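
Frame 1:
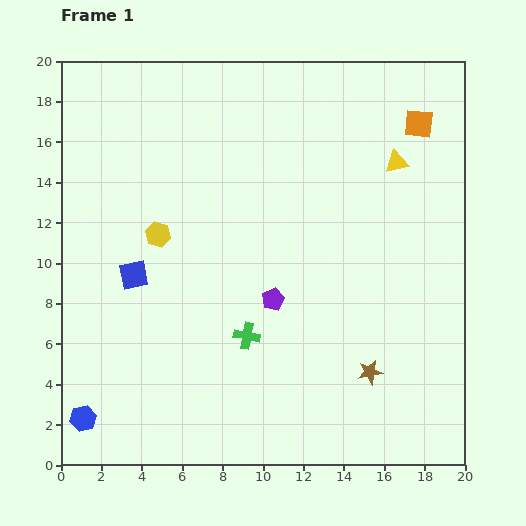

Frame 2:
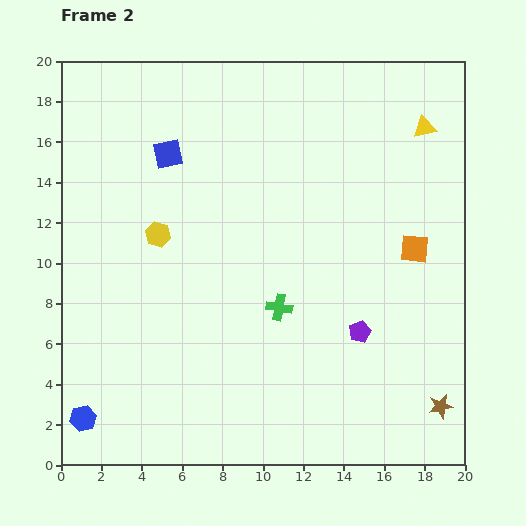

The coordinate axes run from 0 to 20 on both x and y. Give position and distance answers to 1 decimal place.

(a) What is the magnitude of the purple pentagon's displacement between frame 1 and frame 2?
4.6

The purple pentagon moved from (10.5, 8.2) to (14.8, 6.6), a distance of √(4.3² + 1.6²) ≈ 4.6.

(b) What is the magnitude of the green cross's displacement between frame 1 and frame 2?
2.1

The green cross moved from (9.2, 6.4) to (10.8, 7.8), a distance of √(1.6² + 1.4²) ≈ 2.1.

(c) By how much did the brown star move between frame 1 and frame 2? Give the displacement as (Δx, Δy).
(3.5, -1.7)

The brown star was at (15.3, 4.6) in frame 1 and (18.8, 2.9) in frame 2.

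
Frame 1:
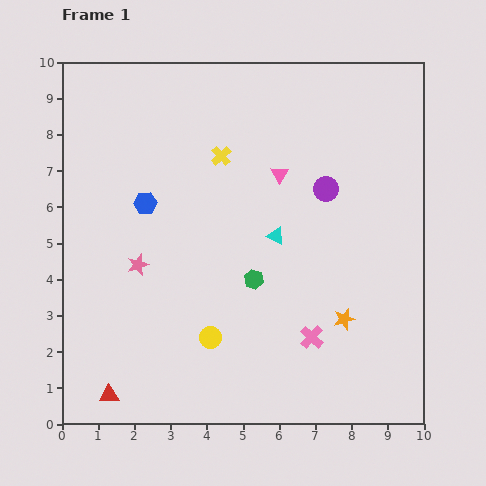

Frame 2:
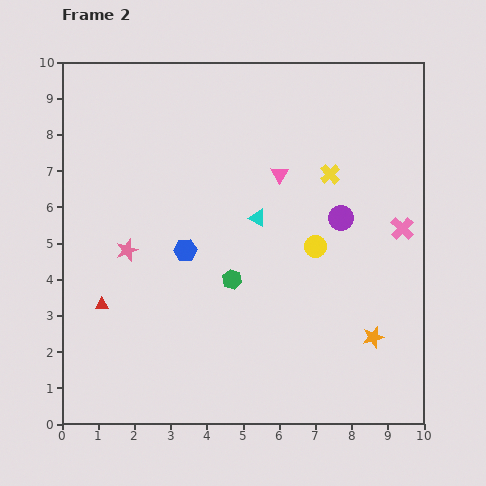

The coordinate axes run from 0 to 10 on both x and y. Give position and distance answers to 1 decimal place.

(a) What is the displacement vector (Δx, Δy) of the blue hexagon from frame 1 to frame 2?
(1.1, -1.3)

The blue hexagon was at (2.3, 6.1) in frame 1 and (3.4, 4.8) in frame 2.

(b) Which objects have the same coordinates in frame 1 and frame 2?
the pink triangle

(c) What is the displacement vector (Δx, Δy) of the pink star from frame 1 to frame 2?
(-0.3, 0.4)

The pink star was at (2.1, 4.4) in frame 1 and (1.8, 4.8) in frame 2.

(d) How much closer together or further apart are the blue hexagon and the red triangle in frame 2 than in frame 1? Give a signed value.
-2.7

Distance in frame 1: 5.4. Distance in frame 2: 2.7.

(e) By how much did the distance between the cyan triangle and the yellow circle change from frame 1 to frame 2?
-1.5

Distance in frame 1: 3.3. Distance in frame 2: 1.8.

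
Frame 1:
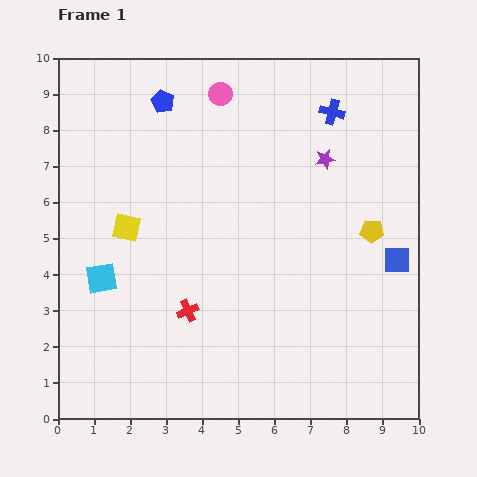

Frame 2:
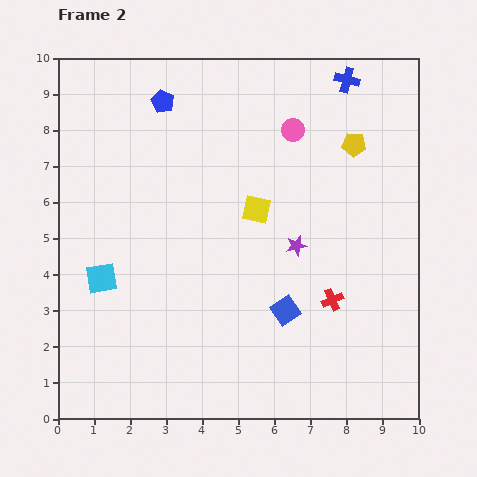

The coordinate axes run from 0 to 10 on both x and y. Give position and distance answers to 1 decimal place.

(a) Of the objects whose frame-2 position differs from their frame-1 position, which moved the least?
the blue cross

(moved 1.0)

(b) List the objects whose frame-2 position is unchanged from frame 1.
the blue pentagon, the cyan square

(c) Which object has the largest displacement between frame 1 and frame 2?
the red cross

(moved 4.0; next 3.6)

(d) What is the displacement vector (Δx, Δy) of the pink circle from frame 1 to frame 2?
(2.0, -1.0)

The pink circle was at (4.5, 9.0) in frame 1 and (6.5, 8.0) in frame 2.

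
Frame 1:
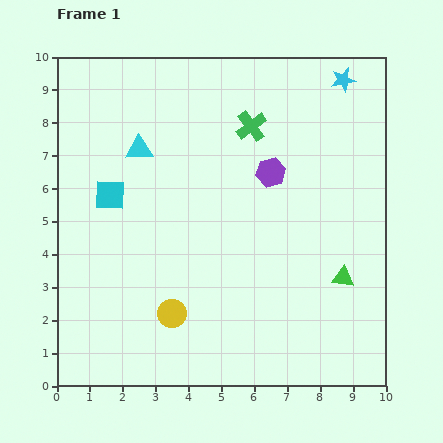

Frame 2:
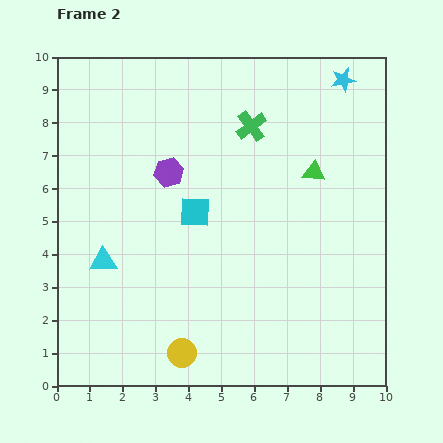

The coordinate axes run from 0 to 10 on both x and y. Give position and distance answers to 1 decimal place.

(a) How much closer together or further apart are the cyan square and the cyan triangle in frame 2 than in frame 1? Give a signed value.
+1.5

Distance in frame 1: 1.7. Distance in frame 2: 3.2.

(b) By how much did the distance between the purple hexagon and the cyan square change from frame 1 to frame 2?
-3.5

Distance in frame 1: 4.9. Distance in frame 2: 1.4.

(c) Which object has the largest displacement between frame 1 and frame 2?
the cyan triangle

(moved 3.6; next 3.3)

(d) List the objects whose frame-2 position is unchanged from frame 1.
the cyan star, the green cross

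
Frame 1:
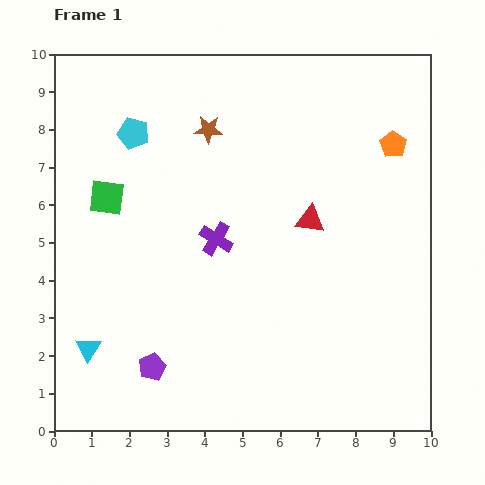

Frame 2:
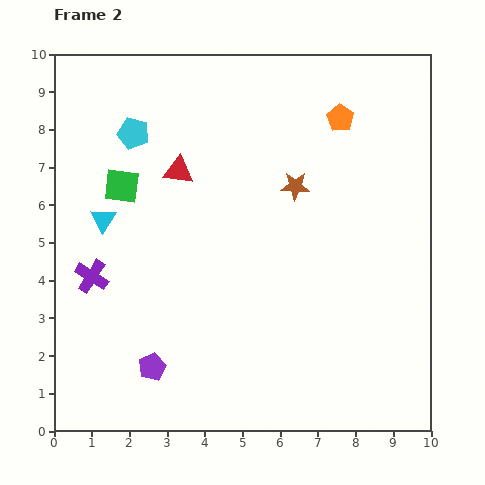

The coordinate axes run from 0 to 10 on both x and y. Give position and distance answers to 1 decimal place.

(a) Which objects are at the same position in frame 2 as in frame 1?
the cyan pentagon, the purple pentagon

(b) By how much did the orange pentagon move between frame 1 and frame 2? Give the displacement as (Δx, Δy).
(-1.4, 0.7)

The orange pentagon was at (9.0, 7.6) in frame 1 and (7.6, 8.3) in frame 2.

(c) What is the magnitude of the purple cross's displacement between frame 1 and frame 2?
3.4

The purple cross moved from (4.3, 5.1) to (1.0, 4.1), a distance of √(3.3² + 1.0²) ≈ 3.4.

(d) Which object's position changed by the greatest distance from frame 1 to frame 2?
the red triangle

(moved 3.7; next 3.4)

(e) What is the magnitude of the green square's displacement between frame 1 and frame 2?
0.5

The green square moved from (1.4, 6.2) to (1.8, 6.5), a distance of √(0.4² + 0.3²) ≈ 0.5.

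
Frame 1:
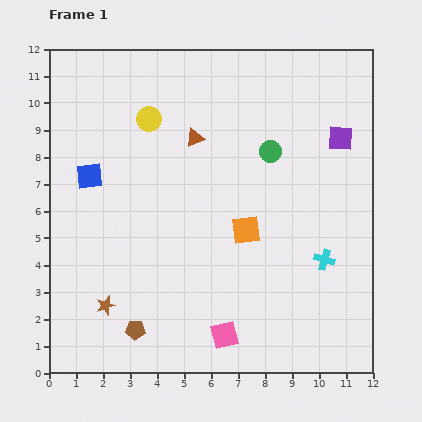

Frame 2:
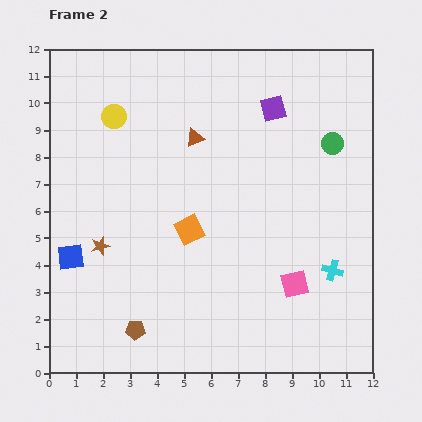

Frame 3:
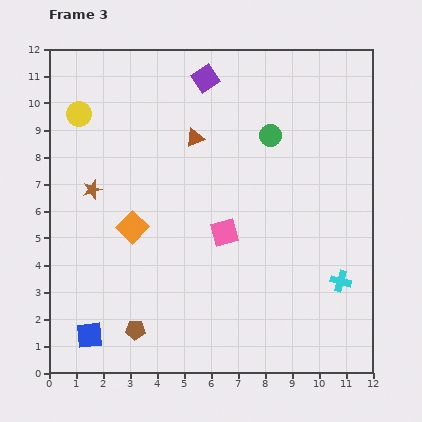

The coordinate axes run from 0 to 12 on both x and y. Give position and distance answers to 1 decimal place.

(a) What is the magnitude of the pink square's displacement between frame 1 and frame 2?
3.2

The pink square moved from (6.5, 1.4) to (9.1, 3.3), a distance of √(2.6² + 1.9²) ≈ 3.2.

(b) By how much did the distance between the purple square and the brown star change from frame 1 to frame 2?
-2.5

Distance in frame 1: 10.7. Distance in frame 2: 8.2.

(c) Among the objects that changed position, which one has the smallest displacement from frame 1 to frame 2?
the cyan cross

(moved 0.5)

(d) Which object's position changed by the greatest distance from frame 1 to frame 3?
the blue square

(moved 5.9; next 5.5)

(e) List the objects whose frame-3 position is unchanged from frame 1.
the brown triangle, the brown pentagon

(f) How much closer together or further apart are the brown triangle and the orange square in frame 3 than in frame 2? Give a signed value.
+0.6

Distance in frame 2: 3.4. Distance in frame 3: 4.0.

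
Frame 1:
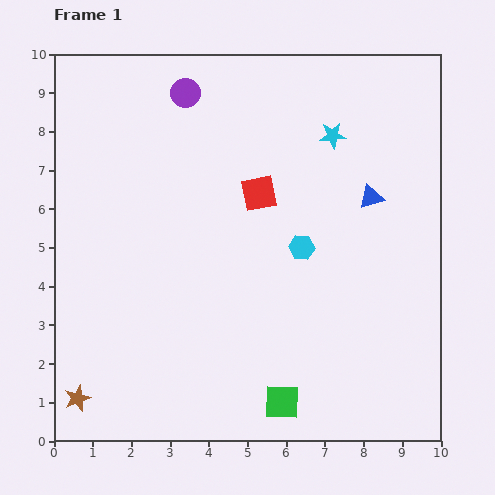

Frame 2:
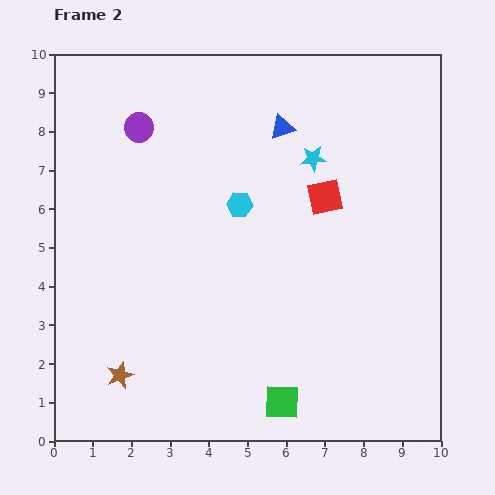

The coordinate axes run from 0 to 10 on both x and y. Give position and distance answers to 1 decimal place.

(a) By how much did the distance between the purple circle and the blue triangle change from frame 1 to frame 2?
-1.8

Distance in frame 1: 5.5. Distance in frame 2: 3.7.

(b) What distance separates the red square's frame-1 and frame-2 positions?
1.7

The red square moved from (5.3, 6.4) to (7.0, 6.3), a distance of √(1.7² + 0.1²) ≈ 1.7.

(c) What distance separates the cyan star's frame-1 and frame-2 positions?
0.8

The cyan star moved from (7.2, 7.9) to (6.7, 7.3), a distance of √(0.5² + 0.6²) ≈ 0.8.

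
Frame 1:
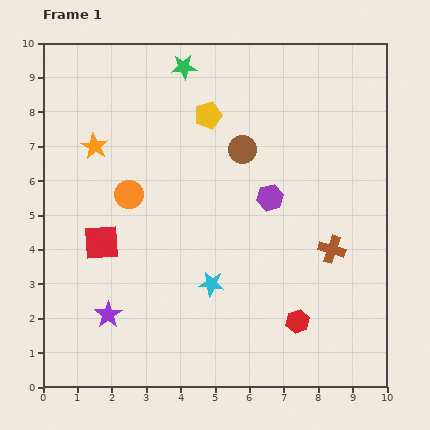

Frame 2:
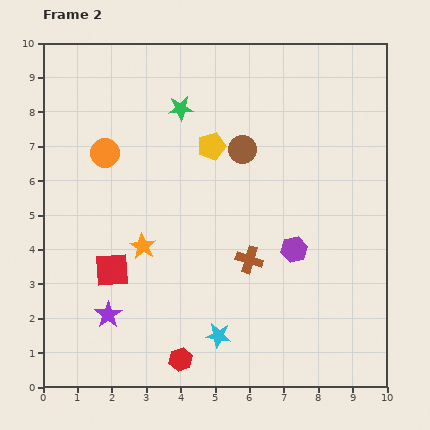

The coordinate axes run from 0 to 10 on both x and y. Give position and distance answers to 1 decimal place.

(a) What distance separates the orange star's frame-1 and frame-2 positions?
3.2

The orange star moved from (1.5, 7.0) to (2.9, 4.1), a distance of √(1.4² + 2.9²) ≈ 3.2.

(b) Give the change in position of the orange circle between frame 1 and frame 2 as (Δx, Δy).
(-0.7, 1.2)

The orange circle was at (2.5, 5.6) in frame 1 and (1.8, 6.8) in frame 2.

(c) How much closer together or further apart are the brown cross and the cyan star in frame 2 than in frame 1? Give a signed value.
-1.2

Distance in frame 1: 3.6. Distance in frame 2: 2.4.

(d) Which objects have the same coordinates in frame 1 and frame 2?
the purple star, the brown circle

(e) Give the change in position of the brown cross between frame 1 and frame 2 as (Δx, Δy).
(-2.4, -0.3)

The brown cross was at (8.4, 4.0) in frame 1 and (6.0, 3.7) in frame 2.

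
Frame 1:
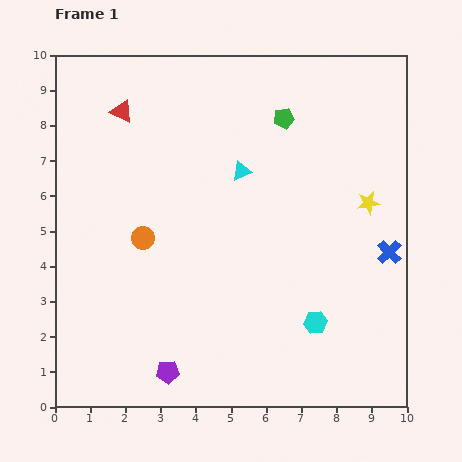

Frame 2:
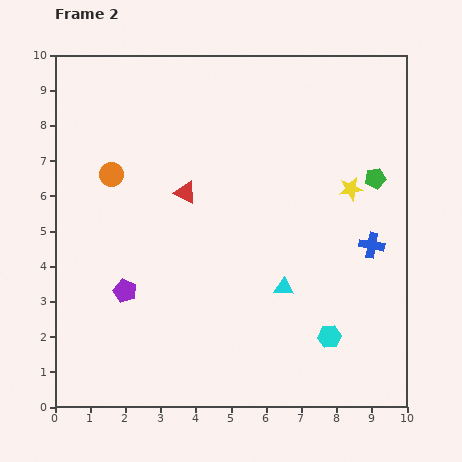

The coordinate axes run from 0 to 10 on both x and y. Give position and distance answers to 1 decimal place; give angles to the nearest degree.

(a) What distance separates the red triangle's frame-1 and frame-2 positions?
2.9

The red triangle moved from (1.9, 8.4) to (3.7, 6.1), a distance of √(1.8² + 2.3²) ≈ 2.9.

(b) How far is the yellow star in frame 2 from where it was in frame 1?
0.6

The yellow star moved from (8.9, 5.8) to (8.4, 6.2), a distance of √(0.5² + 0.4²) ≈ 0.6.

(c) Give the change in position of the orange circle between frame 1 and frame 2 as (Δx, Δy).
(-0.9, 1.8)

The orange circle was at (2.5, 4.8) in frame 1 and (1.6, 6.6) in frame 2.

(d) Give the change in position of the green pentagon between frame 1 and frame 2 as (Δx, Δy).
(2.6, -1.7)

The green pentagon was at (6.5, 8.2) in frame 1 and (9.1, 6.5) in frame 2.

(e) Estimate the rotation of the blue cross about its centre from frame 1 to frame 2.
35° counter-clockwise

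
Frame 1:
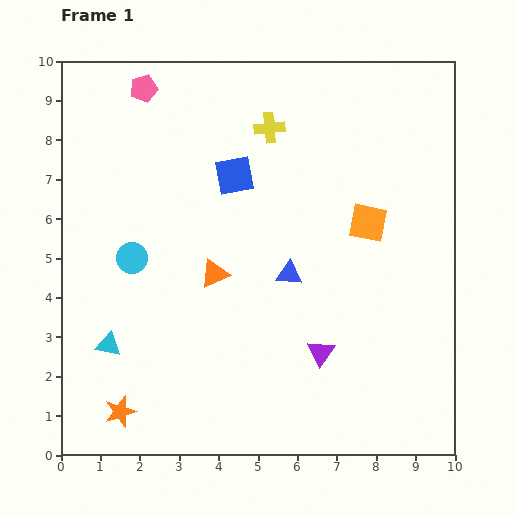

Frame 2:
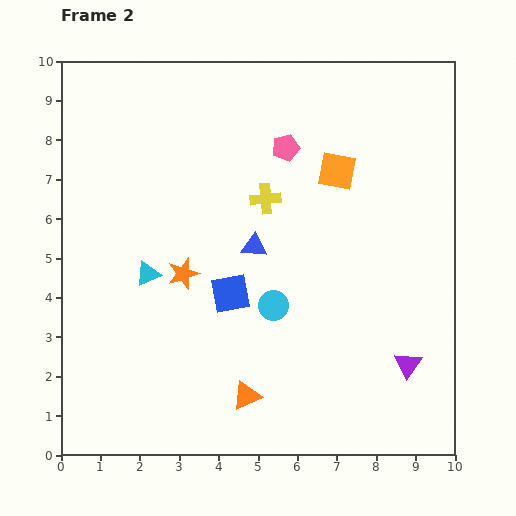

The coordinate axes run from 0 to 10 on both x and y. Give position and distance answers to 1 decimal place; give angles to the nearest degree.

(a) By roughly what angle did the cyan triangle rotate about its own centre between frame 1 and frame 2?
37° counter-clockwise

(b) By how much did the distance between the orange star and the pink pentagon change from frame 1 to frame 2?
-4.1

Distance in frame 1: 8.2. Distance in frame 2: 4.1.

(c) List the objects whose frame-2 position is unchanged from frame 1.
none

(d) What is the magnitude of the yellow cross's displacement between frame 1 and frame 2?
1.8

The yellow cross moved from (5.3, 8.3) to (5.2, 6.5), a distance of √(0.1² + 1.8²) ≈ 1.8.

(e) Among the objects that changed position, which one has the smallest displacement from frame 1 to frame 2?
the blue triangle

(moved 1.1)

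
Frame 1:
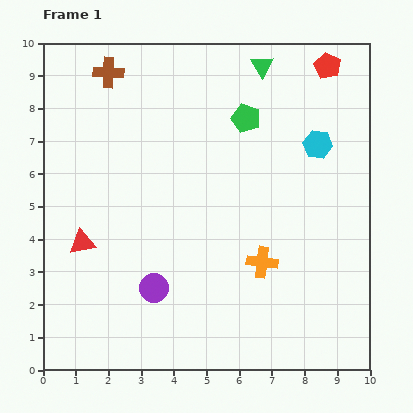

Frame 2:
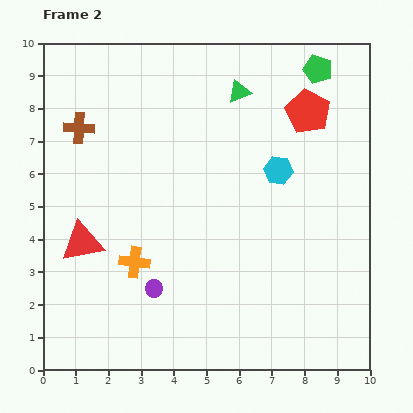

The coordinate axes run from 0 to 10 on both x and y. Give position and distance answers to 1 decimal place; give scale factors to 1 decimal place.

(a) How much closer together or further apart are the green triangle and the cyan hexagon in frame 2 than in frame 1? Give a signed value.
-0.2

Distance in frame 1: 2.9. Distance in frame 2: 2.7.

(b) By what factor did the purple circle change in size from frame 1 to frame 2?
0.6×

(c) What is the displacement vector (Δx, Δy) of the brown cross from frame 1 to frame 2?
(-0.9, -1.7)

The brown cross was at (2.0, 9.1) in frame 1 and (1.1, 7.4) in frame 2.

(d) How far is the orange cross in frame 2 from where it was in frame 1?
3.9

The orange cross moved from (6.7, 3.3) to (2.8, 3.3), a distance of √(3.9² + 0.0²) ≈ 3.9.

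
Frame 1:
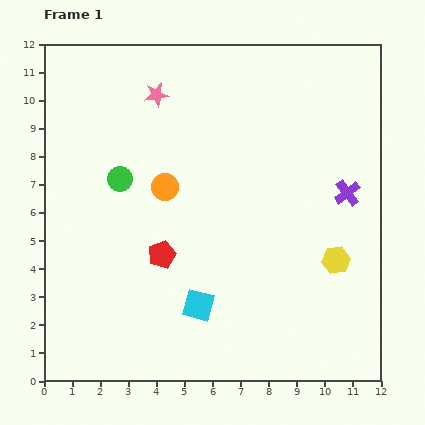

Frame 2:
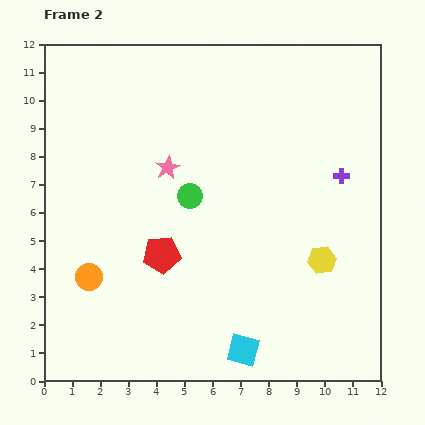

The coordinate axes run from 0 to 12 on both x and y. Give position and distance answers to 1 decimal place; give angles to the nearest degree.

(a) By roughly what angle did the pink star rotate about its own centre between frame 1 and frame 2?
19° counter-clockwise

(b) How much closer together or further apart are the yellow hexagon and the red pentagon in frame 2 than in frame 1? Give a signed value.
-0.5

Distance in frame 1: 6.2. Distance in frame 2: 5.7.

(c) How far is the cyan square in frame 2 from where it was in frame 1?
2.3

The cyan square moved from (5.5, 2.7) to (7.1, 1.1), a distance of √(1.6² + 1.6²) ≈ 2.3.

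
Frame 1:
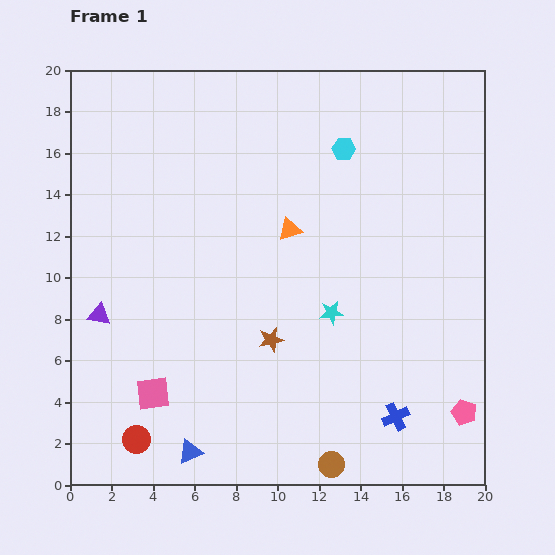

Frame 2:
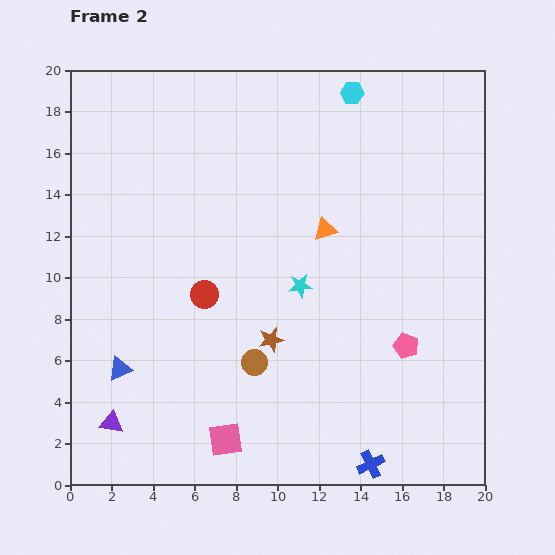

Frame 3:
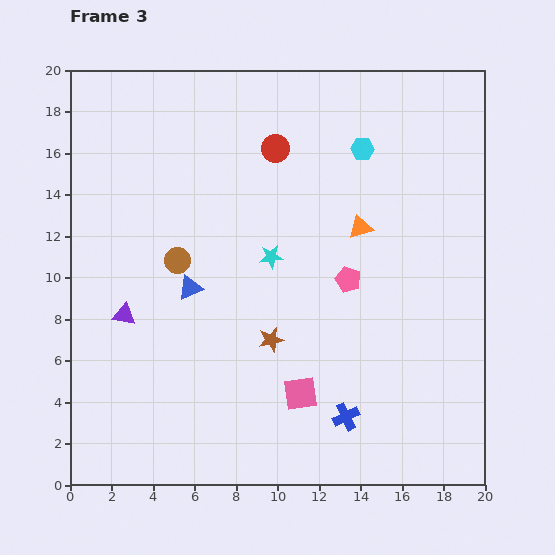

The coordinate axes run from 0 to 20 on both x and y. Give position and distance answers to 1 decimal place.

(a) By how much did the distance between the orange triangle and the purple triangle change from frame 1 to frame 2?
+3.8

Distance in frame 1: 10.1. Distance in frame 2: 13.9.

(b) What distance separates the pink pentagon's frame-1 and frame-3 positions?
8.5

The pink pentagon moved from (19.0, 3.5) to (13.4, 9.9), a distance of √(5.6² + 6.4²) ≈ 8.5.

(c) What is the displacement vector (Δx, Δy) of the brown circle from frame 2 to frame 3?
(-3.7, 4.9)

The brown circle was at (8.9, 5.9) in frame 2 and (5.2, 10.8) in frame 3.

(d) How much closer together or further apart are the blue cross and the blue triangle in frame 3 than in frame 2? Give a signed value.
-3.2

Distance in frame 2: 12.9. Distance in frame 3: 9.7.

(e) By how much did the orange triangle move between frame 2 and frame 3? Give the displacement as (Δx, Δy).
(1.7, 0.1)

The orange triangle was at (12.3, 12.3) in frame 2 and (14.0, 12.4) in frame 3.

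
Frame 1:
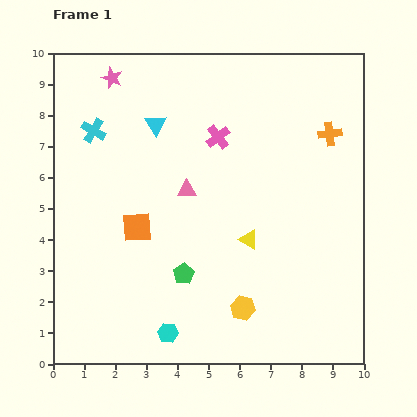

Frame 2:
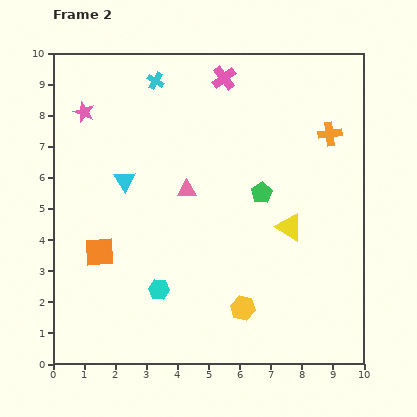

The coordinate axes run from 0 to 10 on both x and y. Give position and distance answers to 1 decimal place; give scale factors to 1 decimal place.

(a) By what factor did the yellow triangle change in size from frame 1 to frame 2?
1.4×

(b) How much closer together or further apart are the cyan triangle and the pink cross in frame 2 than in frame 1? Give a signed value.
+2.6

Distance in frame 1: 2.0. Distance in frame 2: 4.6.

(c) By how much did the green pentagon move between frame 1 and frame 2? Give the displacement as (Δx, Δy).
(2.5, 2.6)

The green pentagon was at (4.2, 2.9) in frame 1 and (6.7, 5.5) in frame 2.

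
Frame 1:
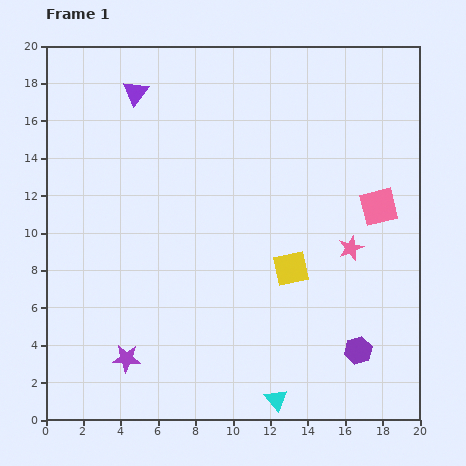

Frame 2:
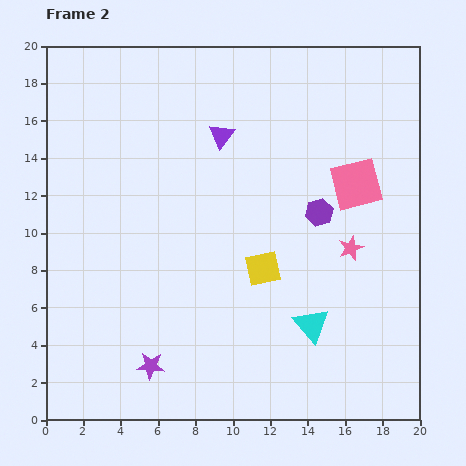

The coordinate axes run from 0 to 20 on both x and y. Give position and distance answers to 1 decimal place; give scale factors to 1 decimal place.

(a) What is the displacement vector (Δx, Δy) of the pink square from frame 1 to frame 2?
(-1.2, 1.2)

The pink square was at (17.8, 11.4) in frame 1 and (16.6, 12.6) in frame 2.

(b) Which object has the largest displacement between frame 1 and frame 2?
the purple hexagon

(moved 7.7; next 5.1)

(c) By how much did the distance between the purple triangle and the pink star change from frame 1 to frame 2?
-5.1

Distance in frame 1: 14.2. Distance in frame 2: 9.1.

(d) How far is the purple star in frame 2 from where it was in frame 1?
1.4

The purple star moved from (4.3, 3.3) to (5.6, 2.9), a distance of √(1.3² + 0.4²) ≈ 1.4.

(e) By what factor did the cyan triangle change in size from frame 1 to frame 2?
1.6×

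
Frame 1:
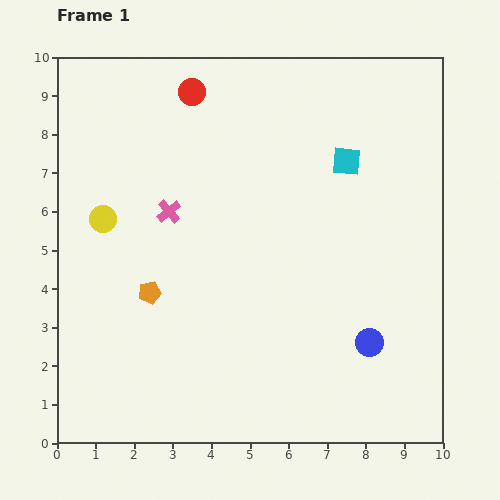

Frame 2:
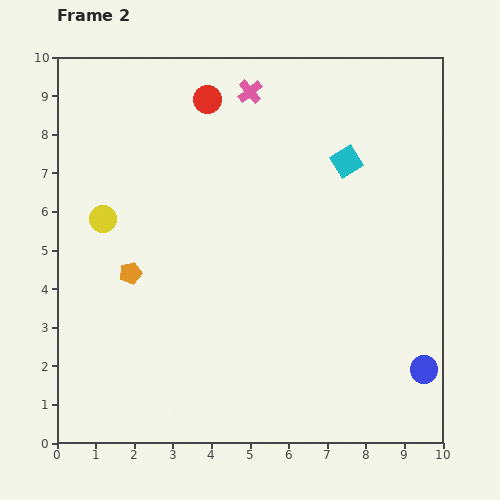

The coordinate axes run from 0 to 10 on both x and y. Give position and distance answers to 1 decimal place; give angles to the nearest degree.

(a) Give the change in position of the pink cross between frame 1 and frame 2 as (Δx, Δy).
(2.1, 3.1)

The pink cross was at (2.9, 6.0) in frame 1 and (5.0, 9.1) in frame 2.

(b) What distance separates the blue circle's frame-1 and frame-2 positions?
1.6

The blue circle moved from (8.1, 2.6) to (9.5, 1.9), a distance of √(1.4² + 0.7²) ≈ 1.6.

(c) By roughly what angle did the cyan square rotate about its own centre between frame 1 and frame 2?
38° counter-clockwise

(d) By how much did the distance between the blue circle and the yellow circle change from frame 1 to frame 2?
+1.6

Distance in frame 1: 7.6. Distance in frame 2: 9.2.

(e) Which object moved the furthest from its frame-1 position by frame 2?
the pink cross

(moved 3.7; next 1.6)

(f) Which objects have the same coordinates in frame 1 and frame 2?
the cyan square, the yellow circle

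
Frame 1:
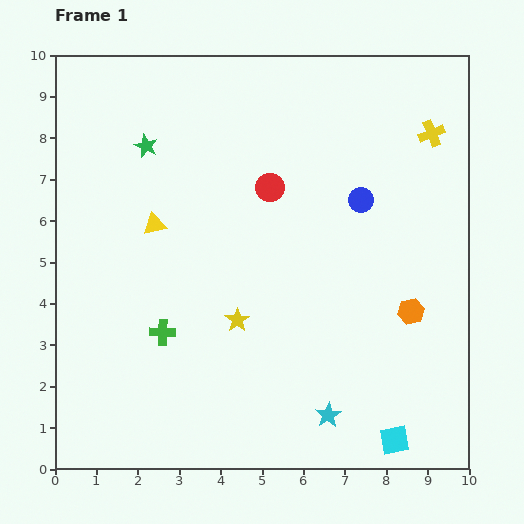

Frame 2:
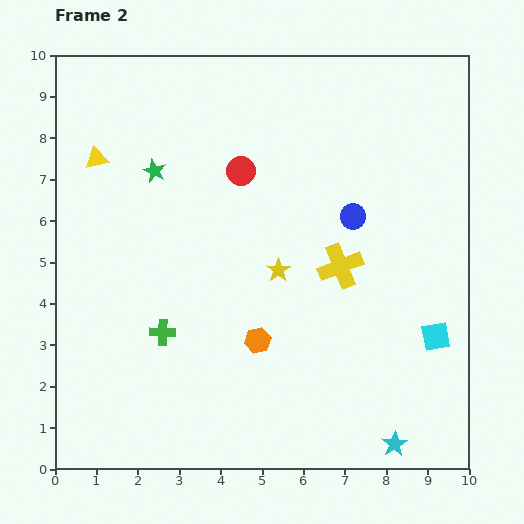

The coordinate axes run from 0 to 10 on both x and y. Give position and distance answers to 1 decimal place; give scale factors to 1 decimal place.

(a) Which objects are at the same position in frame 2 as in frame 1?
the green cross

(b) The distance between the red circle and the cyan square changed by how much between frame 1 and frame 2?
-0.6

Distance in frame 1: 6.8. Distance in frame 2: 6.2.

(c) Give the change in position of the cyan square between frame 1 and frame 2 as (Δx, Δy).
(1.0, 2.5)

The cyan square was at (8.2, 0.7) in frame 1 and (9.2, 3.2) in frame 2.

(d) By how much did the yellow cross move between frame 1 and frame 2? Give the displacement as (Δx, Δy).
(-2.2, -3.2)

The yellow cross was at (9.1, 8.1) in frame 1 and (6.9, 4.9) in frame 2.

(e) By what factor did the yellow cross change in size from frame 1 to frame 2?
1.7×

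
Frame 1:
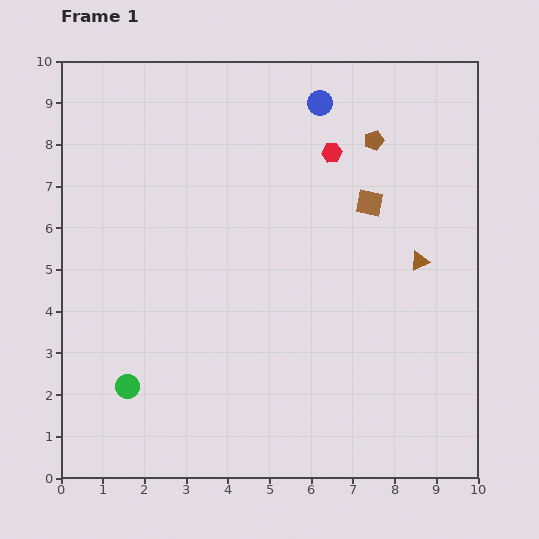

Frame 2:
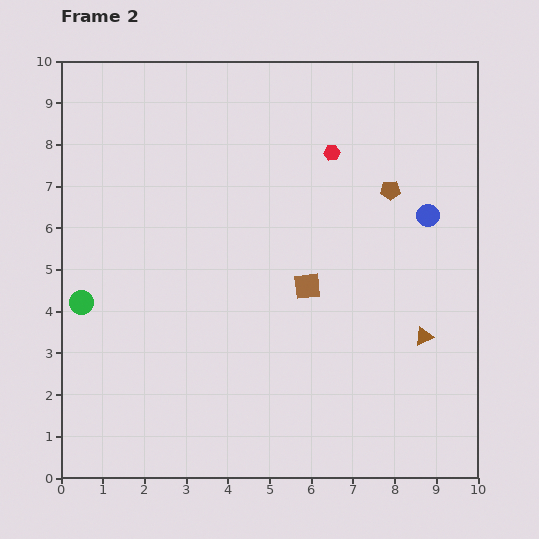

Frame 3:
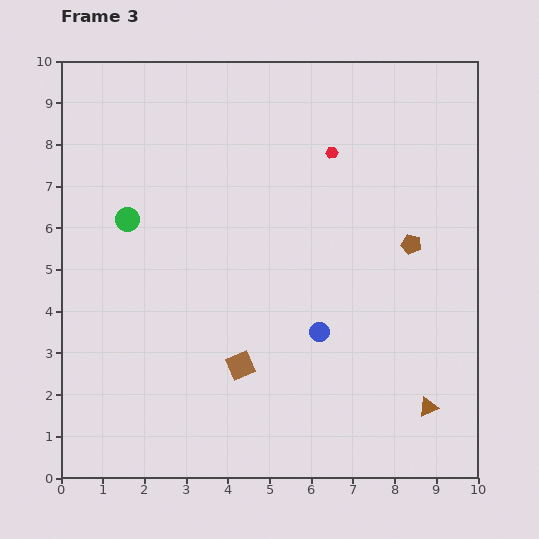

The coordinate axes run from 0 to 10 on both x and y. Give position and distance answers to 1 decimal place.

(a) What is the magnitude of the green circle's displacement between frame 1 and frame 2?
2.3

The green circle moved from (1.6, 2.2) to (0.5, 4.2), a distance of √(1.1² + 2.0²) ≈ 2.3.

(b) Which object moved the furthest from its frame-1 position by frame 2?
the blue circle

(moved 3.7; next 2.5)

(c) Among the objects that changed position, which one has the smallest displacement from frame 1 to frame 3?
the brown pentagon

(moved 2.7)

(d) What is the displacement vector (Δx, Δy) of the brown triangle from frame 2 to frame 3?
(0.1, -1.7)

The brown triangle was at (8.7, 3.4) in frame 2 and (8.8, 1.7) in frame 3.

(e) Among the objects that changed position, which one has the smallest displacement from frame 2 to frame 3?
the brown pentagon

(moved 1.4)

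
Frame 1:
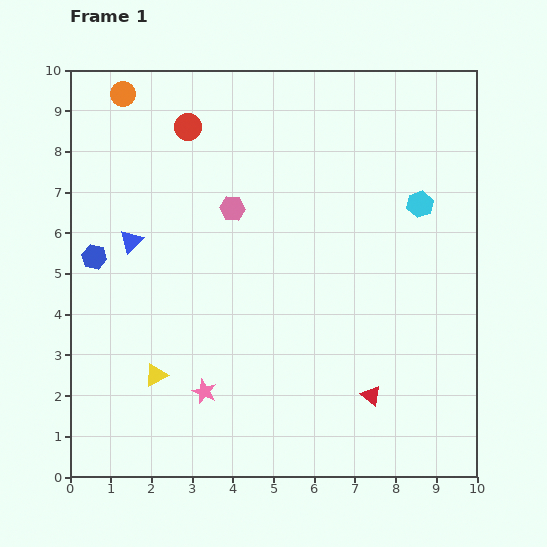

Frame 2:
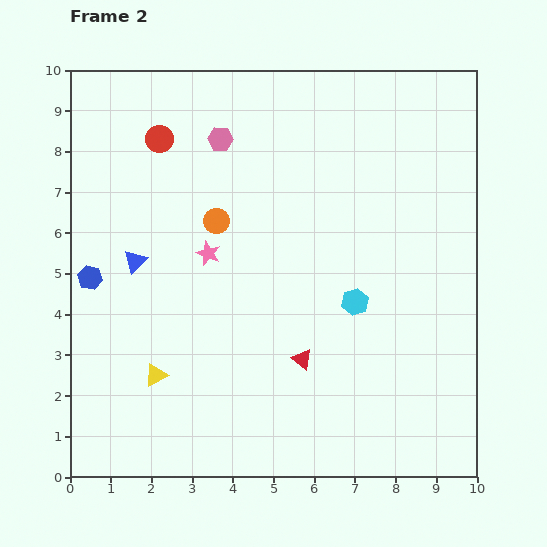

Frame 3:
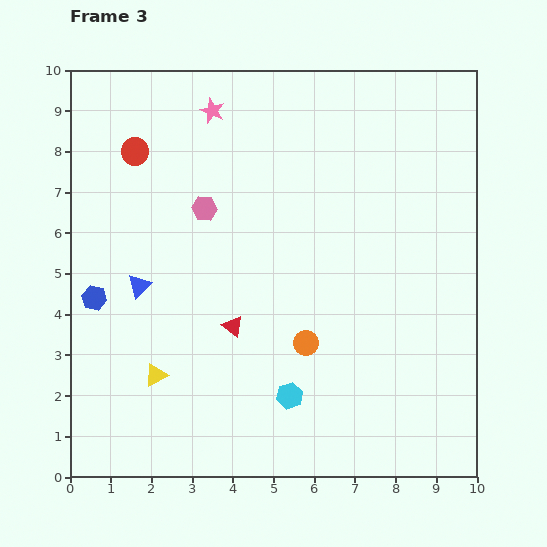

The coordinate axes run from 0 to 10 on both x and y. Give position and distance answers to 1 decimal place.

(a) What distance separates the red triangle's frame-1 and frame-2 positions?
1.9

The red triangle moved from (7.4, 2.0) to (5.7, 2.9), a distance of √(1.7² + 0.9²) ≈ 1.9.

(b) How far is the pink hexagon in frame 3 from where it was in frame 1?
0.7

The pink hexagon moved from (4.0, 6.6) to (3.3, 6.6), a distance of √(0.7² + 0.0²) ≈ 0.7.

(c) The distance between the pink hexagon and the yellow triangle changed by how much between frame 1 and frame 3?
-0.2

Distance in frame 1: 4.5. Distance in frame 3: 4.3.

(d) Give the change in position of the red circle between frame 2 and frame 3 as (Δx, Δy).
(-0.6, -0.3)

The red circle was at (2.2, 8.3) in frame 2 and (1.6, 8.0) in frame 3.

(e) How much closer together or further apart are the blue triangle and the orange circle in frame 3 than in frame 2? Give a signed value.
+2.1

Distance in frame 2: 2.2. Distance in frame 3: 4.3.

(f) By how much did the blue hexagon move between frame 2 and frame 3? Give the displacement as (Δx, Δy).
(0.1, -0.5)

The blue hexagon was at (0.5, 4.9) in frame 2 and (0.6, 4.4) in frame 3.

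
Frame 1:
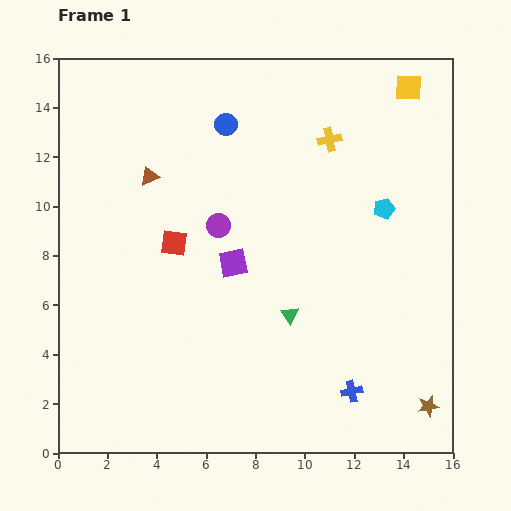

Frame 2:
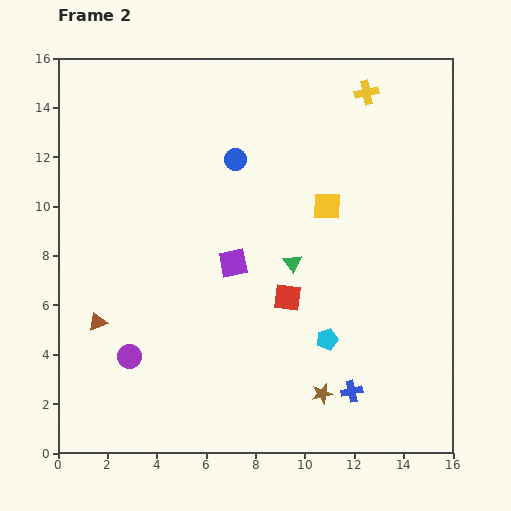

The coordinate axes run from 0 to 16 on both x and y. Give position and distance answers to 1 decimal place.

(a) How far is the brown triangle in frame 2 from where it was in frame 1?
6.3

The brown triangle moved from (3.7, 11.2) to (1.6, 5.3), a distance of √(2.1² + 5.9²) ≈ 6.3.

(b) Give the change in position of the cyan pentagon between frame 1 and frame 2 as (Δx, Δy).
(-2.3, -5.3)

The cyan pentagon was at (13.2, 9.9) in frame 1 and (10.9, 4.6) in frame 2.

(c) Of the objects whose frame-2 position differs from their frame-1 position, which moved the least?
the blue circle

(moved 1.5)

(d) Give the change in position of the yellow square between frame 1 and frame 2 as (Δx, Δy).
(-3.3, -4.8)

The yellow square was at (14.2, 14.8) in frame 1 and (10.9, 10.0) in frame 2.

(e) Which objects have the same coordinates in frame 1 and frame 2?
the purple square, the blue cross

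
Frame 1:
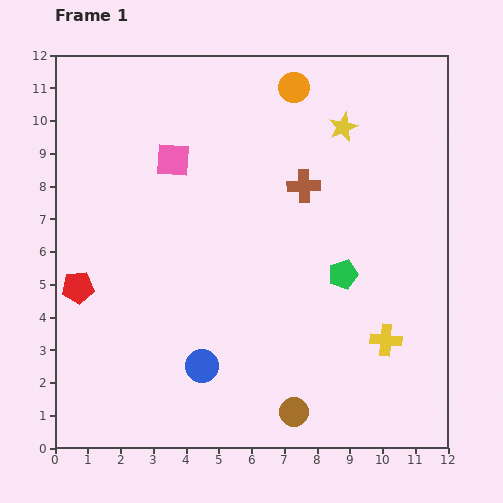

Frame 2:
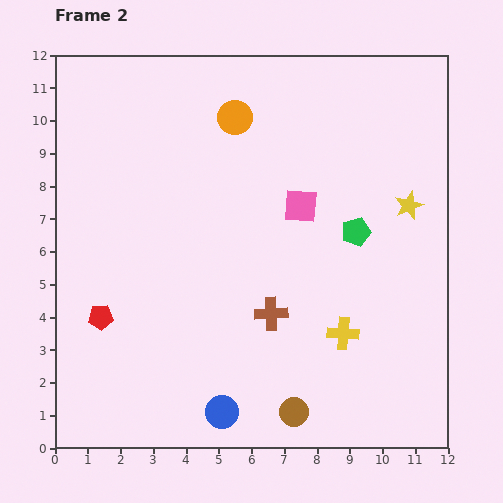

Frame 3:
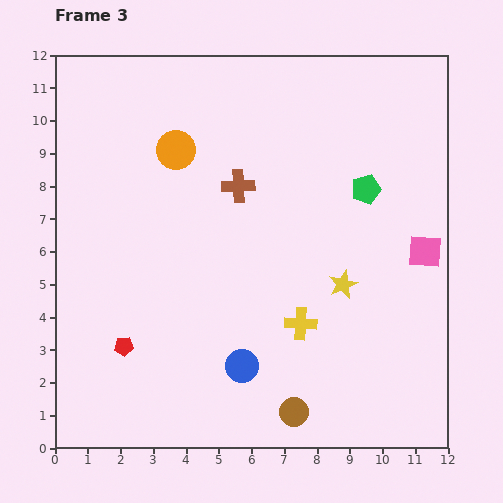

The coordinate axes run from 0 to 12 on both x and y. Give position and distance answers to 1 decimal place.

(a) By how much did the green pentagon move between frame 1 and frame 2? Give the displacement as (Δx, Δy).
(0.4, 1.3)

The green pentagon was at (8.8, 5.3) in frame 1 and (9.2, 6.6) in frame 2.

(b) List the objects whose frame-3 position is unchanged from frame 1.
the brown circle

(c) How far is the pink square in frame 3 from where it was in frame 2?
4.0

The pink square moved from (7.5, 7.4) to (11.3, 6.0), a distance of √(3.8² + 1.4²) ≈ 4.0.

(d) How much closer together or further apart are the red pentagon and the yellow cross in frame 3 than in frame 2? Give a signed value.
-2.0

Distance in frame 2: 7.4. Distance in frame 3: 5.4.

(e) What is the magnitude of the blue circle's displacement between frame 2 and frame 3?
1.5

The blue circle moved from (5.1, 1.1) to (5.7, 2.5), a distance of √(0.6² + 1.4²) ≈ 1.5.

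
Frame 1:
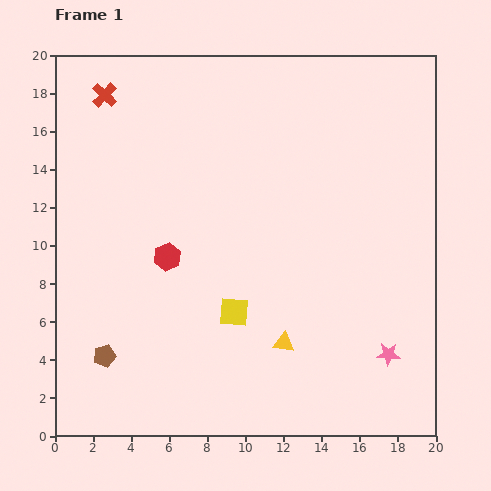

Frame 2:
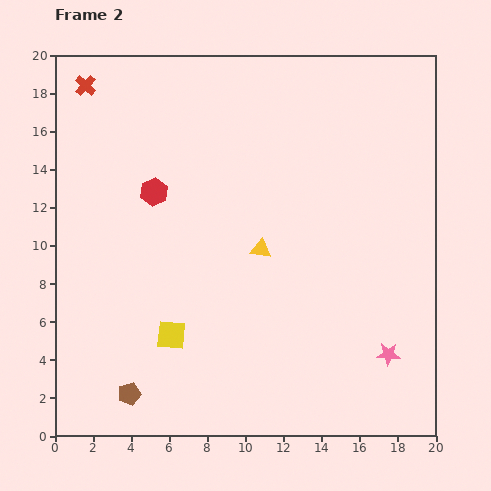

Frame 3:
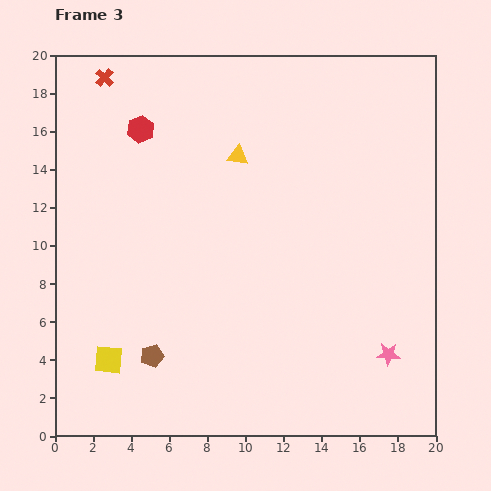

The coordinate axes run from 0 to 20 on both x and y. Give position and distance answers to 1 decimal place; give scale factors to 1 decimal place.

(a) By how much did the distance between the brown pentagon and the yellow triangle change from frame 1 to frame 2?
+0.9

Distance in frame 1: 9.4. Distance in frame 2: 10.3.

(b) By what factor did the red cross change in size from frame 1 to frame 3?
0.7×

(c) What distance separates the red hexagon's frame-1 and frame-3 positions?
6.8

The red hexagon moved from (5.9, 9.4) to (4.5, 16.1), a distance of √(1.4² + 6.7²) ≈ 6.8.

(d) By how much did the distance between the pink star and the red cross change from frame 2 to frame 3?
-0.5

Distance in frame 2: 21.3. Distance in frame 3: 20.8.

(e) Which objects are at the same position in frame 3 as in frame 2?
the pink star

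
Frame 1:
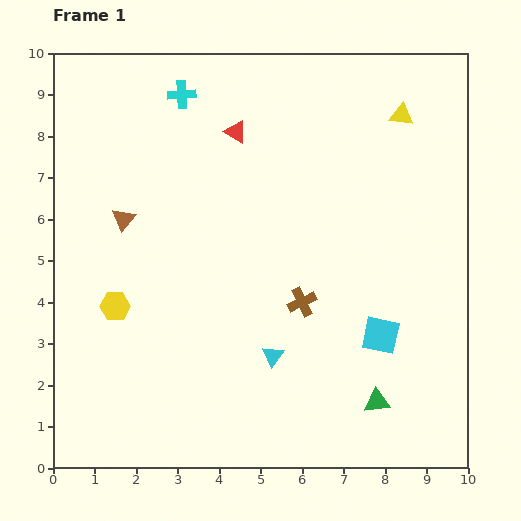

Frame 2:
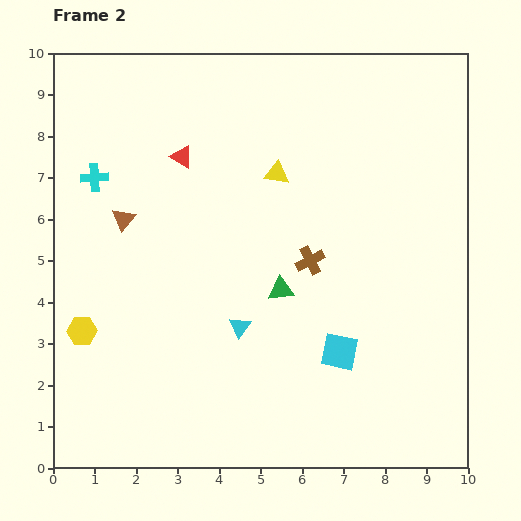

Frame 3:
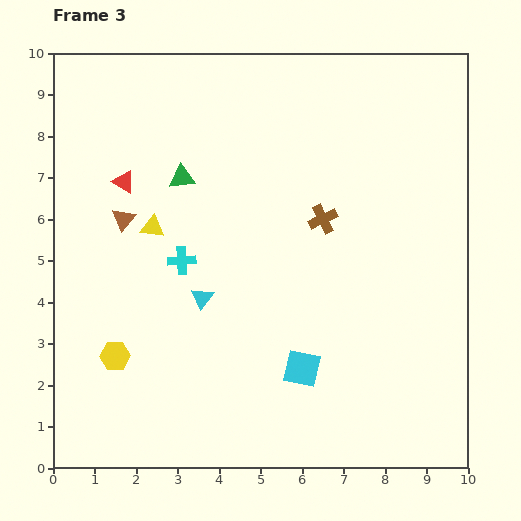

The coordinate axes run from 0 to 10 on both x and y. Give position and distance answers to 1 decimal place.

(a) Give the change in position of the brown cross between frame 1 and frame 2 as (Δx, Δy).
(0.2, 1.0)

The brown cross was at (6.0, 4.0) in frame 1 and (6.2, 5.0) in frame 2.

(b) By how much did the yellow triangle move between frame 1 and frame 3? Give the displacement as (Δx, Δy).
(-6.0, -2.7)

The yellow triangle was at (8.4, 8.5) in frame 1 and (2.4, 5.8) in frame 3.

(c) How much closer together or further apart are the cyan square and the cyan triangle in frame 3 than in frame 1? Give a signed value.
+0.3

Distance in frame 1: 2.6. Distance in frame 3: 2.9.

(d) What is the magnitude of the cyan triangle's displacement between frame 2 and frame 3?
1.1

The cyan triangle moved from (4.5, 3.4) to (3.6, 4.1), a distance of √(0.9² + 0.7²) ≈ 1.1.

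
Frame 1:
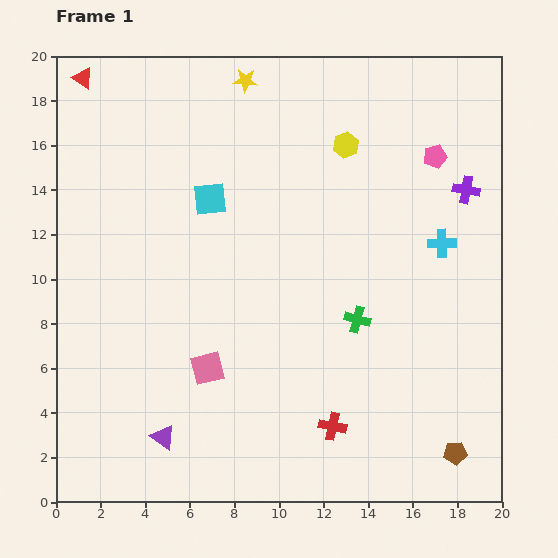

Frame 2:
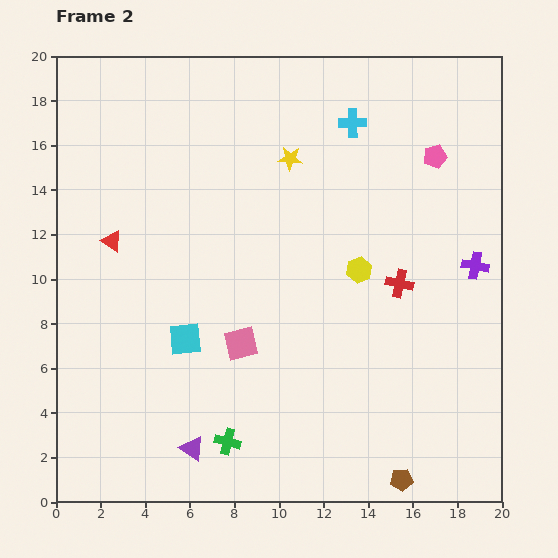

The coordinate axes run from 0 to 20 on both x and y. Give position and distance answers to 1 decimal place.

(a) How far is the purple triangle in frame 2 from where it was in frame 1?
1.4

The purple triangle moved from (4.8, 2.9) to (6.1, 2.4), a distance of √(1.3² + 0.5²) ≈ 1.4.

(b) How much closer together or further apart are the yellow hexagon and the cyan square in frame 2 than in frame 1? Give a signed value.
+1.8

Distance in frame 1: 6.6. Distance in frame 2: 8.4.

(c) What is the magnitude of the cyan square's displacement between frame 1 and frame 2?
6.4

The cyan square moved from (6.9, 13.6) to (5.8, 7.3), a distance of √(1.1² + 6.3²) ≈ 6.4.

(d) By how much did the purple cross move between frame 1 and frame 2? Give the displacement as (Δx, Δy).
(0.4, -3.4)

The purple cross was at (18.4, 14.0) in frame 1 and (18.8, 10.6) in frame 2.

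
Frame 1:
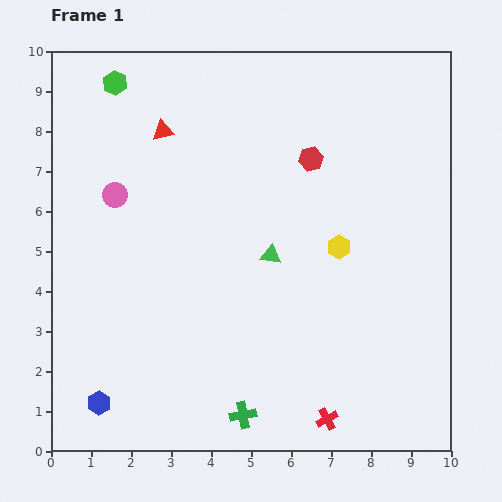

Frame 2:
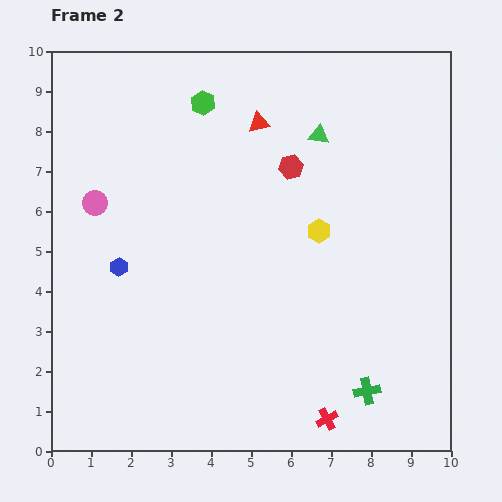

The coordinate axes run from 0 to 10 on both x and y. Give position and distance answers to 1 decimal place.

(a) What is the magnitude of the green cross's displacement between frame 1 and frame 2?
3.2

The green cross moved from (4.8, 0.9) to (7.9, 1.5), a distance of √(3.1² + 0.6²) ≈ 3.2.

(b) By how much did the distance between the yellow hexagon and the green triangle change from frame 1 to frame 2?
+0.7

Distance in frame 1: 1.7. Distance in frame 2: 2.4.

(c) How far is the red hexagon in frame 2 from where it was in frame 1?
0.5

The red hexagon moved from (6.5, 7.3) to (6.0, 7.1), a distance of √(0.5² + 0.2²) ≈ 0.5.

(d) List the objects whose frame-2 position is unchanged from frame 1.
the red cross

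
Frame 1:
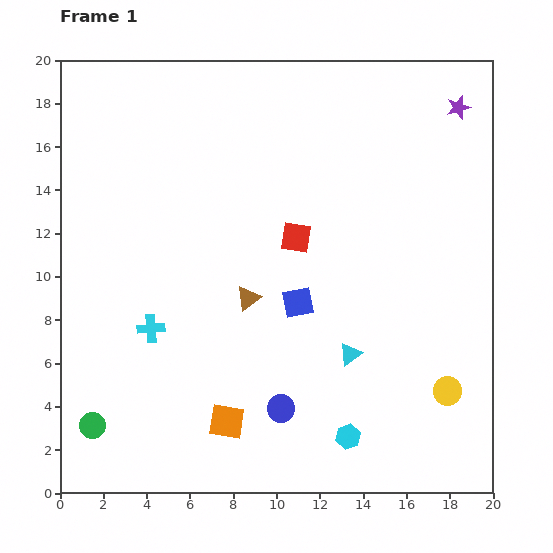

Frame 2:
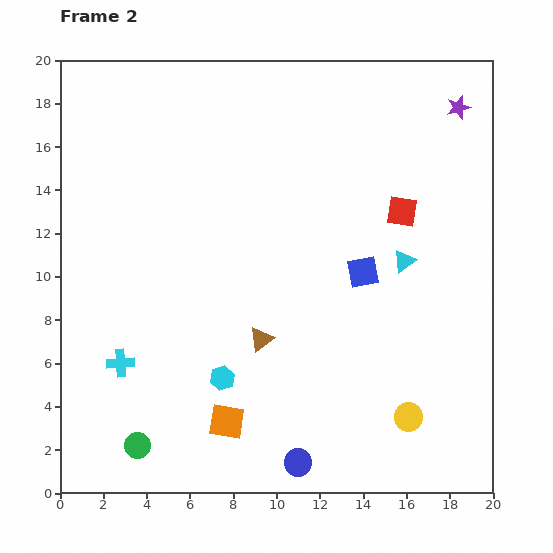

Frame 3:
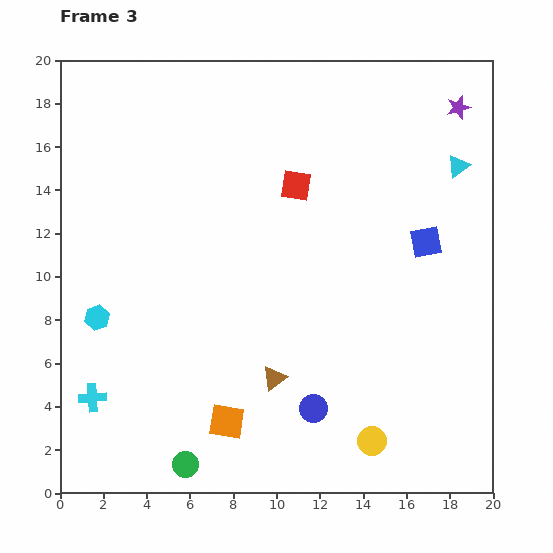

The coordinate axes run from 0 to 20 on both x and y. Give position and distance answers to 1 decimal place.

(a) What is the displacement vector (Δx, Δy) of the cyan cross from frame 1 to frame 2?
(-1.4, -1.6)

The cyan cross was at (4.2, 7.6) in frame 1 and (2.8, 6.0) in frame 2.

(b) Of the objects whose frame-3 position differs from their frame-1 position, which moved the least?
the blue circle

(moved 1.5)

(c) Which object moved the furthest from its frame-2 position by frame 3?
the cyan hexagon

(moved 6.4; next 5.1)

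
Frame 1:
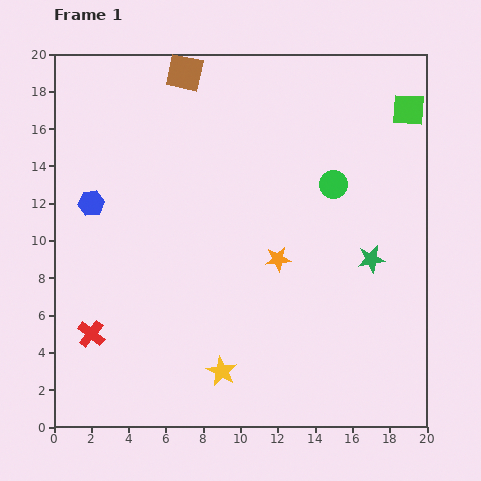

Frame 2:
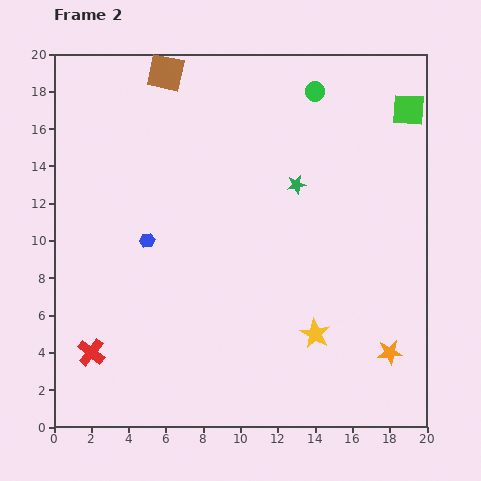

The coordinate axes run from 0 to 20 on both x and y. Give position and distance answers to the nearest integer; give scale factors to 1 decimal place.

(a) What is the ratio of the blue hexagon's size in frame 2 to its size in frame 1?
0.6×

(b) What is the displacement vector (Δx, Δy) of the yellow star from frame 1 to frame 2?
(5, 2)

The yellow star was at (9, 3) in frame 1 and (14, 5) in frame 2.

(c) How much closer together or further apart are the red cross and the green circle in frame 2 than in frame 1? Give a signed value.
+3

Distance in frame 1: 15. Distance in frame 2: 18.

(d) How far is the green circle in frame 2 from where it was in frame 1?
5

The green circle moved from (15, 13) to (14, 18), a distance of √(1² + 5²) ≈ 5.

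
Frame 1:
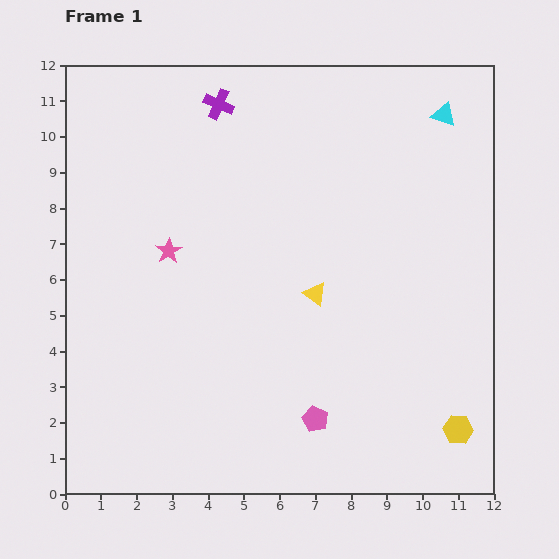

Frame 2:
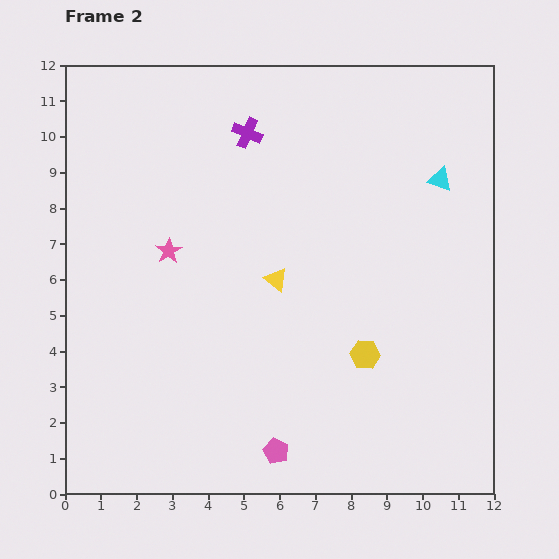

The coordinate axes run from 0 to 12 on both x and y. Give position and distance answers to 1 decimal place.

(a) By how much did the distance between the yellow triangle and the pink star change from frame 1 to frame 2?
-1.2

Distance in frame 1: 4.3. Distance in frame 2: 3.1.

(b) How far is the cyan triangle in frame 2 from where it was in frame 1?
1.8

The cyan triangle moved from (10.6, 10.6) to (10.5, 8.8), a distance of √(0.1² + 1.8²) ≈ 1.8.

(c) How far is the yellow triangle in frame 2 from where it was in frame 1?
1.2

The yellow triangle moved from (7.0, 5.6) to (5.9, 6.0), a distance of √(1.1² + 0.4²) ≈ 1.2.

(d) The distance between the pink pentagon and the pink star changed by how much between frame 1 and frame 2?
+0.2

Distance in frame 1: 6.2. Distance in frame 2: 6.4.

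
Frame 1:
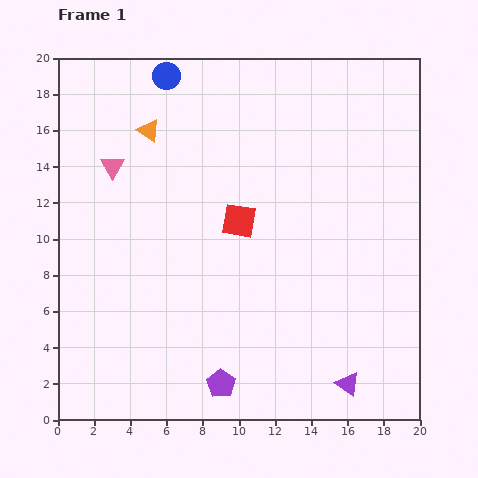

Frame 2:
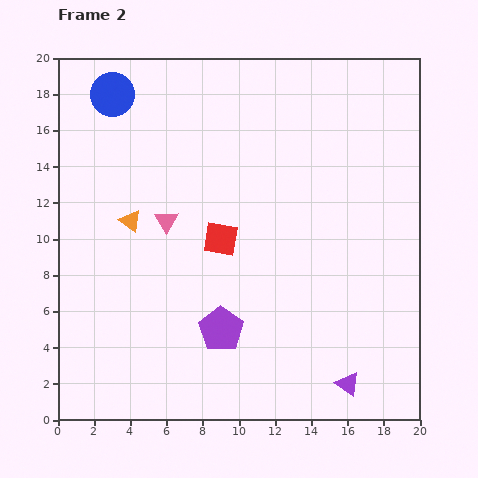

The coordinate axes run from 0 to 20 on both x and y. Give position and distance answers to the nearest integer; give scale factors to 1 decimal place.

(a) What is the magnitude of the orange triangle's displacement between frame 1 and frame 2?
5

The orange triangle moved from (5, 16) to (4, 11), a distance of √(1² + 5²) ≈ 5.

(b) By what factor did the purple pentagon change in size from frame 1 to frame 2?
1.6×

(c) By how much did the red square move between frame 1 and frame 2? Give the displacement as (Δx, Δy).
(-1, -1)

The red square was at (10, 11) in frame 1 and (9, 10) in frame 2.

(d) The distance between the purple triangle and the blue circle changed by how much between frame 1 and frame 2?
+1

Distance in frame 1: 20. Distance in frame 2: 21.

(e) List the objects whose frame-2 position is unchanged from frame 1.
the purple triangle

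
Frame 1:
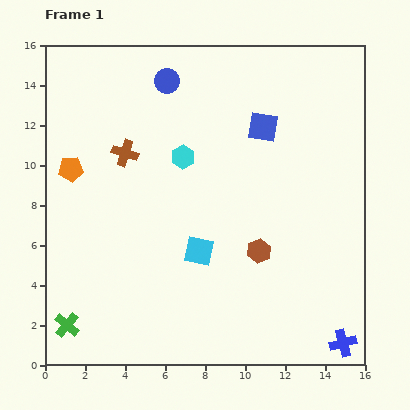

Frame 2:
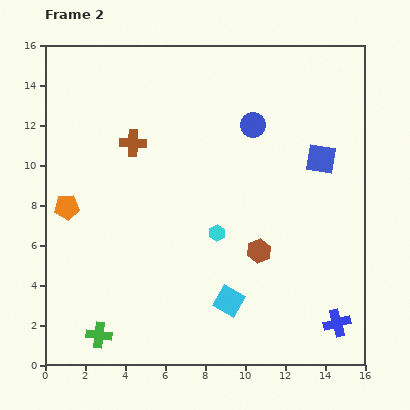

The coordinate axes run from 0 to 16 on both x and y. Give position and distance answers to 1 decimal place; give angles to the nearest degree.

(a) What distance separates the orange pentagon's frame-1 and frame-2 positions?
1.9

The orange pentagon moved from (1.3, 9.8) to (1.1, 7.9), a distance of √(0.2² + 1.9²) ≈ 1.9.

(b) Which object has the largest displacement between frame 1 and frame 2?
the blue circle

(moved 4.8; next 4.2)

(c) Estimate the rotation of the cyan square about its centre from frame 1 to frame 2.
21° clockwise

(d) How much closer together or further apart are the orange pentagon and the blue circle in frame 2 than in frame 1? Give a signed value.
+3.7

Distance in frame 1: 6.5. Distance in frame 2: 10.2.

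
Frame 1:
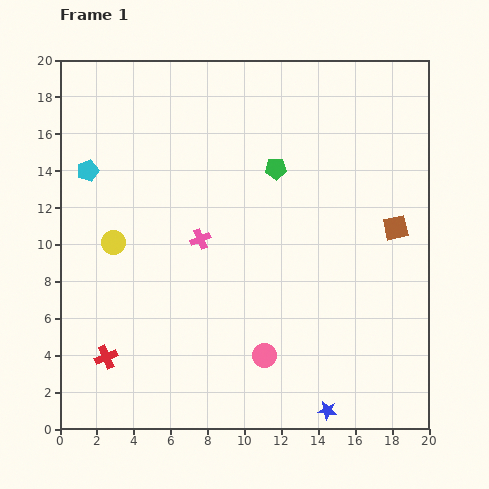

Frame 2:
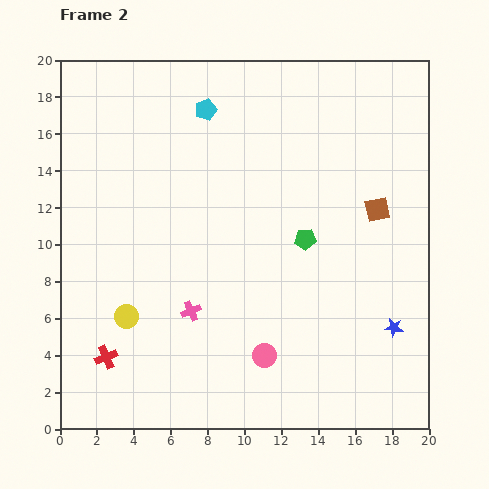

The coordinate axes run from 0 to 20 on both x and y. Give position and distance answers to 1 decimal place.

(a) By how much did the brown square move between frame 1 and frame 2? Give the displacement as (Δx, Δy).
(-1.0, 1.0)

The brown square was at (18.2, 10.9) in frame 1 and (17.2, 11.9) in frame 2.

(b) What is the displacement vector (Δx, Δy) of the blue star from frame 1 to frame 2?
(3.6, 4.5)

The blue star was at (14.5, 1.0) in frame 1 and (18.1, 5.5) in frame 2.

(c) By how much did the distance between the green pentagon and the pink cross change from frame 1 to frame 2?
+1.7

Distance in frame 1: 5.6. Distance in frame 2: 7.3.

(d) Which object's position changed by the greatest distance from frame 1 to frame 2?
the cyan pentagon

(moved 7.2; next 5.8)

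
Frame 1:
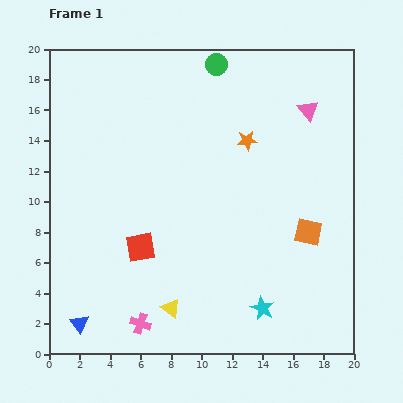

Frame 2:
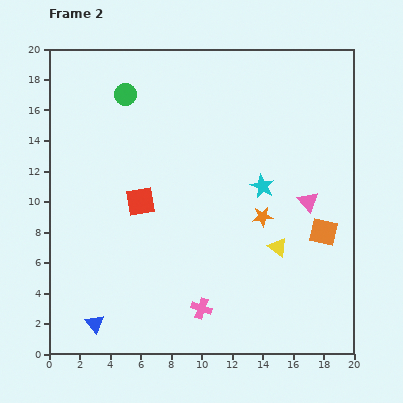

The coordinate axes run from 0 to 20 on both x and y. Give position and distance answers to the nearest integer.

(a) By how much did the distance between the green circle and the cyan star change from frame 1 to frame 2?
-5

Distance in frame 1: 16. Distance in frame 2: 11.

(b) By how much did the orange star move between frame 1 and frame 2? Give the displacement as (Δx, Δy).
(1, -5)

The orange star was at (13, 14) in frame 1 and (14, 9) in frame 2.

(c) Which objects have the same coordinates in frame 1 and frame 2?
none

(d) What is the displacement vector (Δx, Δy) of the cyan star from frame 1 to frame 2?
(0, 8)

The cyan star was at (14, 3) in frame 1 and (14, 11) in frame 2.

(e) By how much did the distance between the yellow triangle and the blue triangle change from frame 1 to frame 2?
+7

Distance in frame 1: 6. Distance in frame 2: 13.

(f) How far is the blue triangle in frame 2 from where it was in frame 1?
1

The blue triangle moved from (2, 2) to (3, 2), a distance of √(1² + 0²) ≈ 1.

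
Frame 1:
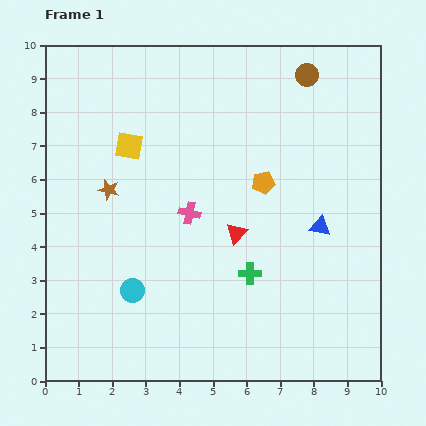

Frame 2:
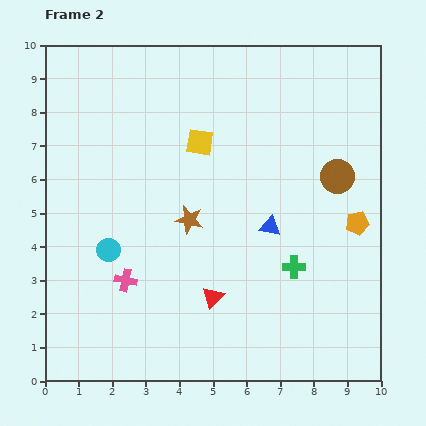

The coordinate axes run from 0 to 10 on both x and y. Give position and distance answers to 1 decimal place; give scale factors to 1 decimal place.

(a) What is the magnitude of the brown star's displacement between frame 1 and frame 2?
2.6

The brown star moved from (1.9, 5.7) to (4.3, 4.8), a distance of √(2.4² + 0.9²) ≈ 2.6.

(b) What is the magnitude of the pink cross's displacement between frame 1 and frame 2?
2.8

The pink cross moved from (4.3, 5.0) to (2.4, 3.0), a distance of √(1.9² + 2.0²) ≈ 2.8.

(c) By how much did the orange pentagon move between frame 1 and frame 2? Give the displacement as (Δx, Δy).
(2.8, -1.2)

The orange pentagon was at (6.5, 5.9) in frame 1 and (9.3, 4.7) in frame 2.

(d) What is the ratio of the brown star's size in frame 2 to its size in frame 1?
1.3×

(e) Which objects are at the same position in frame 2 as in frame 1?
none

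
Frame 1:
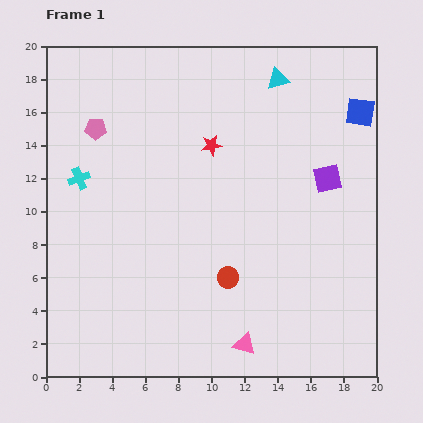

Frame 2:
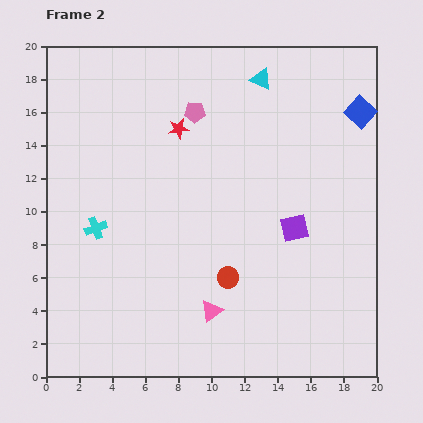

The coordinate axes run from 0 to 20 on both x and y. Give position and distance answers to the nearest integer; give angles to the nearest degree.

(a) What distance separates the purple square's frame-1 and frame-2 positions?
4

The purple square moved from (17, 12) to (15, 9), a distance of √(2² + 3²) ≈ 4.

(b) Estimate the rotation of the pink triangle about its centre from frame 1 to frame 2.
53° counter-clockwise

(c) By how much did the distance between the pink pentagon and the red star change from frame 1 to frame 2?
-6

Distance in frame 1: 7. Distance in frame 2: 1.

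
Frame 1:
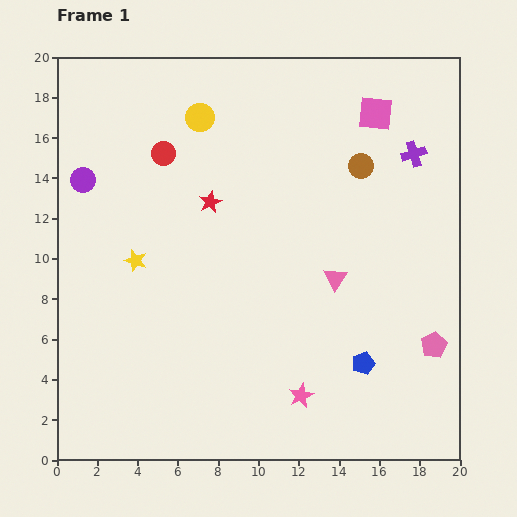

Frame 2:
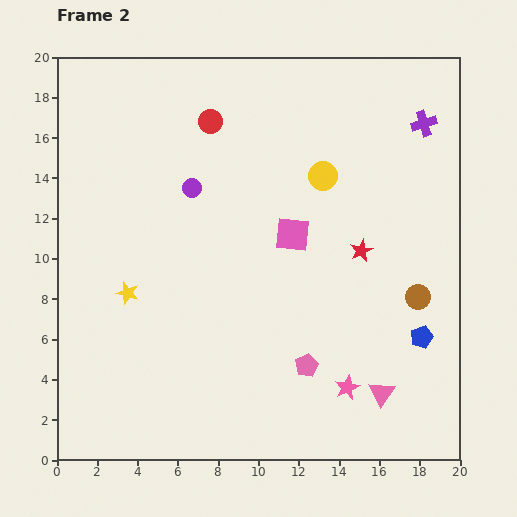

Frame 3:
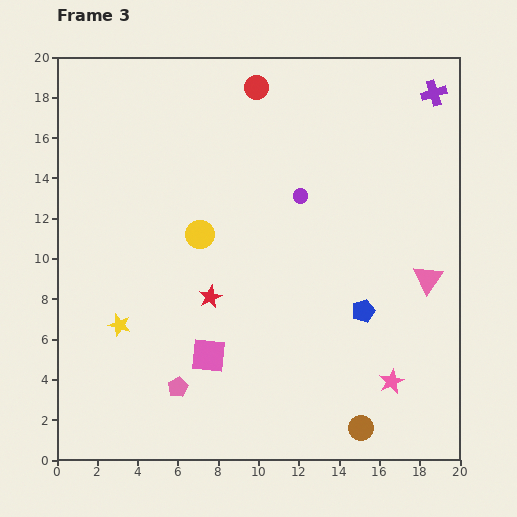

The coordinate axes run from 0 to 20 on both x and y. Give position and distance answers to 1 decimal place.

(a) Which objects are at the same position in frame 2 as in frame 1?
none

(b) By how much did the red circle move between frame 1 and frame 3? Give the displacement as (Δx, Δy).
(4.6, 3.3)

The red circle was at (5.3, 15.2) in frame 1 and (9.9, 18.5) in frame 3.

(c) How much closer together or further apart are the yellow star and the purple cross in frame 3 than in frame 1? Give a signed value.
+4.6

Distance in frame 1: 14.8. Distance in frame 3: 19.4.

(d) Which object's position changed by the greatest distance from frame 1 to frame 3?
the pink square

(moved 14.6; next 13.0)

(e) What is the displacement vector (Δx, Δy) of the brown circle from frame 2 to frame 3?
(-2.8, -6.5)

The brown circle was at (17.9, 8.1) in frame 2 and (15.1, 1.6) in frame 3.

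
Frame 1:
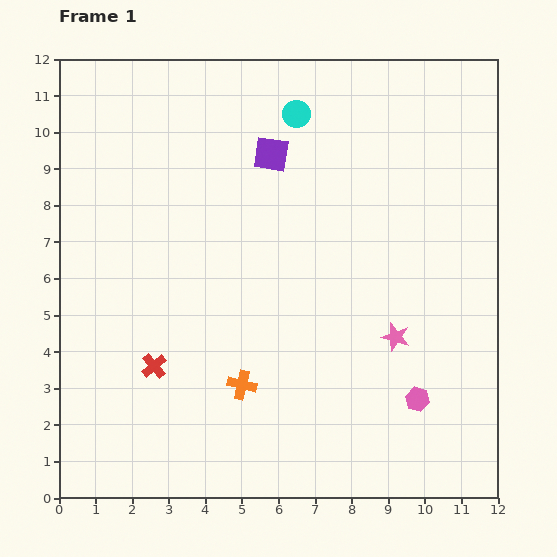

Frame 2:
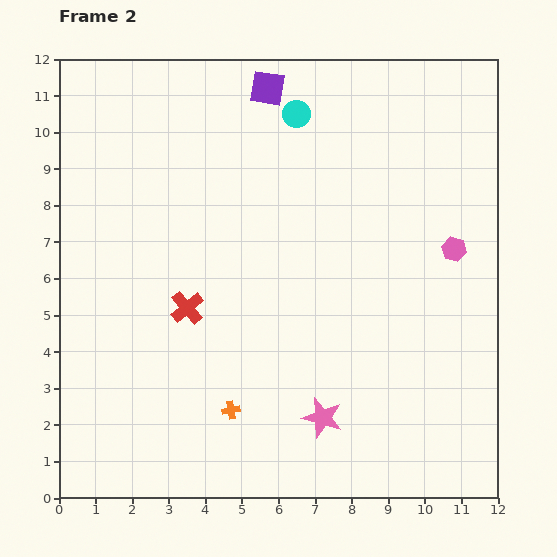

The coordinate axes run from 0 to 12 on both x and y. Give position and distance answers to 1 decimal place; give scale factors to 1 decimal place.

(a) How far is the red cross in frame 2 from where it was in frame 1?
1.8

The red cross moved from (2.6, 3.6) to (3.5, 5.2), a distance of √(0.9² + 1.6²) ≈ 1.8.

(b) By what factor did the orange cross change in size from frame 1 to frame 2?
0.6×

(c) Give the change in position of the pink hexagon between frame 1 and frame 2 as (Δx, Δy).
(1.0, 4.1)

The pink hexagon was at (9.8, 2.7) in frame 1 and (10.8, 6.8) in frame 2.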